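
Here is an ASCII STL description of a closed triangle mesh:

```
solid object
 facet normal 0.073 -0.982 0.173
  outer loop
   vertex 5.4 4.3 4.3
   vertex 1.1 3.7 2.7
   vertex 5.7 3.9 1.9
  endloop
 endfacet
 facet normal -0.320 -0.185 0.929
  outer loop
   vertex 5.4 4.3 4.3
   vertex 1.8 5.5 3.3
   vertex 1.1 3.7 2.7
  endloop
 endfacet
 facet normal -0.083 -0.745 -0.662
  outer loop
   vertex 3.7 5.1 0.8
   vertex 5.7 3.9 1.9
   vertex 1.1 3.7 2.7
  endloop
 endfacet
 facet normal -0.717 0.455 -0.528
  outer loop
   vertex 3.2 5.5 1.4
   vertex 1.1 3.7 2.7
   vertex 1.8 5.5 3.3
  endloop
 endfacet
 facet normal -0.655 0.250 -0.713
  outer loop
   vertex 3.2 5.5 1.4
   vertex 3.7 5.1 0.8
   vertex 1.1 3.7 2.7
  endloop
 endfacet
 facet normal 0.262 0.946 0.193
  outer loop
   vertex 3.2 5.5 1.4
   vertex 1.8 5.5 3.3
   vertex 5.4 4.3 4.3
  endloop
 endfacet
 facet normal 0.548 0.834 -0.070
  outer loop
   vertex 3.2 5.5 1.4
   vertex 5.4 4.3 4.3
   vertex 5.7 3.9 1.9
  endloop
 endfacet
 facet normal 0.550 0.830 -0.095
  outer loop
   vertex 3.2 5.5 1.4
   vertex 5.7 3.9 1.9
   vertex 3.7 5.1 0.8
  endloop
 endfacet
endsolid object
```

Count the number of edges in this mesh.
12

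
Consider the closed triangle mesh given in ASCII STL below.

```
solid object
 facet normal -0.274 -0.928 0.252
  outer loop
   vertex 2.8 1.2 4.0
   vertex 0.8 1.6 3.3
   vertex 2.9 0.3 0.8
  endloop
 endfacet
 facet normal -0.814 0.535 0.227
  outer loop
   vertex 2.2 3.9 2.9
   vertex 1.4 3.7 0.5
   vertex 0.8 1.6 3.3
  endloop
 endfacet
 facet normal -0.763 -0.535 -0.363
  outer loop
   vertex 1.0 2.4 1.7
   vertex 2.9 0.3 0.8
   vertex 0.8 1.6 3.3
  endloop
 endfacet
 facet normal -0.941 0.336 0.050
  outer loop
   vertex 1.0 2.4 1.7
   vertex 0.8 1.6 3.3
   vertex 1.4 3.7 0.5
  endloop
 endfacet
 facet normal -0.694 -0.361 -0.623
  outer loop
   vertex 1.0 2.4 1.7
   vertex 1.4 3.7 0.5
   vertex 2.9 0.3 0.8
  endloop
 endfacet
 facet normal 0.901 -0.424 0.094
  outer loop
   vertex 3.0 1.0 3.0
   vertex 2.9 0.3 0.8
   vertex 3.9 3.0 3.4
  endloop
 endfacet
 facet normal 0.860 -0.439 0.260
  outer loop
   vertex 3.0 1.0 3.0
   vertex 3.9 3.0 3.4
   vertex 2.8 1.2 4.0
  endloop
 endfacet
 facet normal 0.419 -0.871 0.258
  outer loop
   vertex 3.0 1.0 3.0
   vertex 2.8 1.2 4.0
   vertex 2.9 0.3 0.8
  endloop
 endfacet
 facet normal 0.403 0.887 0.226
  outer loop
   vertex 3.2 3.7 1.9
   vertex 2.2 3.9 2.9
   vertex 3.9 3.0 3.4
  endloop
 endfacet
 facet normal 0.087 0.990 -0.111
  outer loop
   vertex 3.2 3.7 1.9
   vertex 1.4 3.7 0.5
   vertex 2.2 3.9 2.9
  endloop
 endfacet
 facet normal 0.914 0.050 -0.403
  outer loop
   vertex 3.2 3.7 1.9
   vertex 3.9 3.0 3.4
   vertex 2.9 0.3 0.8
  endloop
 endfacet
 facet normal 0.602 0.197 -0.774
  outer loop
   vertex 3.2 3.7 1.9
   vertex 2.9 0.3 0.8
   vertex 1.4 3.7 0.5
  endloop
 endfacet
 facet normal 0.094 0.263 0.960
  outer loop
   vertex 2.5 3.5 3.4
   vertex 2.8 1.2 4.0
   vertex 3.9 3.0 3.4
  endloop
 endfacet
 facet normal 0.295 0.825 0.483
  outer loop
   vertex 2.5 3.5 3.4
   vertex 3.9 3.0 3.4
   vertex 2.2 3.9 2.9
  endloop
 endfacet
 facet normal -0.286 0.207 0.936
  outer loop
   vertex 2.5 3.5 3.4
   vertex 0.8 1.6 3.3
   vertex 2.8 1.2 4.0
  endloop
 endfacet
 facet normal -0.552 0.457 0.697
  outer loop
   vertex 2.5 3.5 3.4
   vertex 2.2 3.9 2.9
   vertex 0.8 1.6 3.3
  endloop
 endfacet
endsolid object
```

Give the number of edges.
24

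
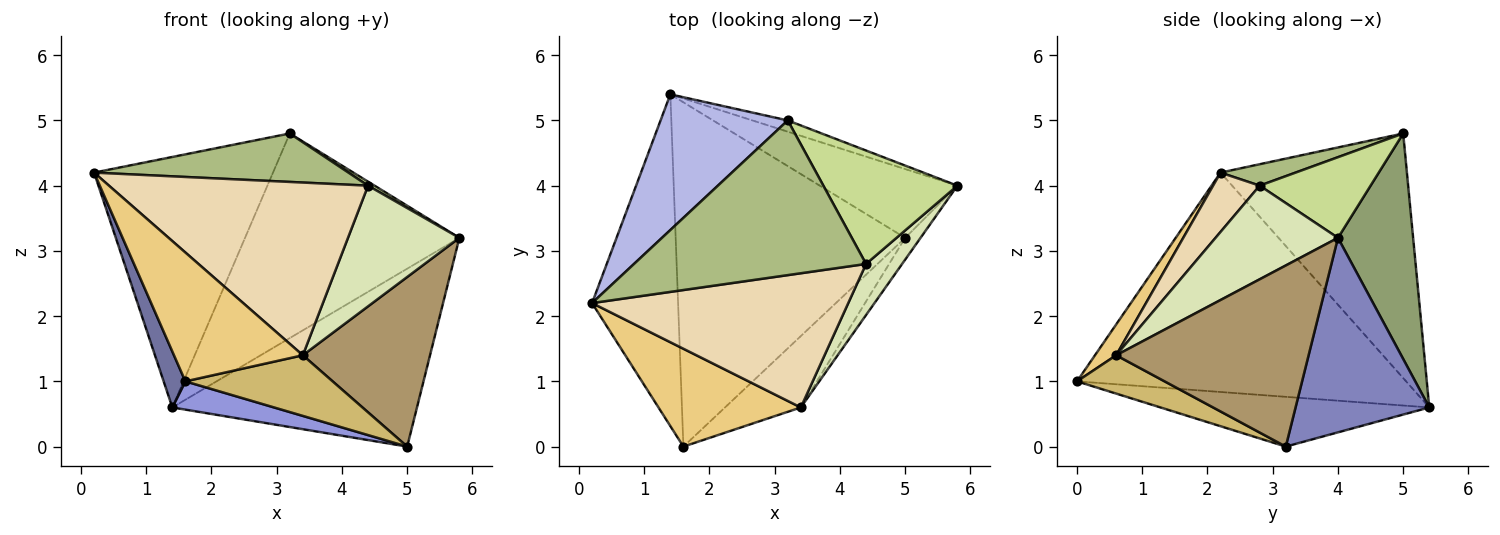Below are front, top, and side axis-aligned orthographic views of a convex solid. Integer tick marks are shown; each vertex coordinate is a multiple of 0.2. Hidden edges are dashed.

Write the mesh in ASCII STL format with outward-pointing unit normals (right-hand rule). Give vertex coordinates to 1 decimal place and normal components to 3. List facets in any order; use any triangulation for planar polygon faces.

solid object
 facet normal -0.929 -0.061 -0.364
  outer loop
   vertex 1.6 0.0 1.0
   vertex 0.2 2.2 4.2
   vertex 1.4 5.4 0.6
  endloop
 endfacet
 facet normal 0.454 0.831 -0.321
  outer loop
   vertex 5.0 3.2 0.0
   vertex 1.4 5.4 0.6
   vertex 5.8 4.0 3.2
  endloop
 endfacet
 facet normal -0.211 -0.080 -0.974
  outer loop
   vertex 5.0 3.2 0.0
   vertex 1.6 0.0 1.0
   vertex 1.4 5.4 0.6
  endloop
 endfacet
 facet normal -0.675 0.648 0.351
  outer loop
   vertex 3.2 5.0 4.8
   vertex 1.4 5.4 0.6
   vertex 0.2 2.2 4.2
  endloop
 endfacet
 facet normal 0.331 0.942 -0.052
  outer loop
   vertex 3.2 5.0 4.8
   vertex 5.8 4.0 3.2
   vertex 1.4 5.4 0.6
  endloop
 endfacet
 facet normal 0.088 -0.298 0.951
  outer loop
   vertex 4.4 2.8 4.0
   vertex 3.2 5.0 4.8
   vertex 0.2 2.2 4.2
  endloop
 endfacet
 facet normal 0.515 -0.030 0.856
  outer loop
   vertex 4.4 2.8 4.0
   vertex 5.8 4.0 3.2
   vertex 3.2 5.0 4.8
  endloop
 endfacet
 facet normal 0.711 -0.647 0.274
  outer loop
   vertex 3.4 0.6 1.4
   vertex 5.8 4.0 3.2
   vertex 4.4 2.8 4.0
  endloop
 endfacet
 facet normal 0.832 -0.550 -0.071
  outer loop
   vertex 3.4 0.6 1.4
   vertex 5.0 3.2 0.0
   vertex 5.8 4.0 3.2
  endloop
 endfacet
 facet normal 0.359 -0.604 -0.711
  outer loop
   vertex 3.4 0.6 1.4
   vertex 1.6 0.0 1.0
   vertex 5.0 3.2 0.0
  endloop
 endfacet
 facet normal 0.130 -0.790 0.600
  outer loop
   vertex 3.4 0.6 1.4
   vertex 0.2 2.2 4.2
   vertex 1.6 0.0 1.0
  endloop
 endfacet
 facet normal 0.141 -0.782 0.607
  outer loop
   vertex 3.4 0.6 1.4
   vertex 4.4 2.8 4.0
   vertex 0.2 2.2 4.2
  endloop
 endfacet
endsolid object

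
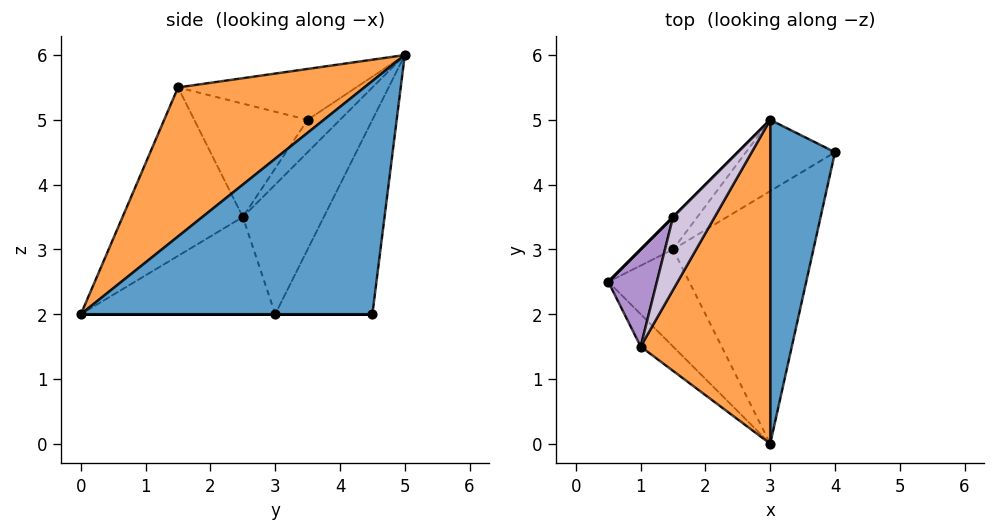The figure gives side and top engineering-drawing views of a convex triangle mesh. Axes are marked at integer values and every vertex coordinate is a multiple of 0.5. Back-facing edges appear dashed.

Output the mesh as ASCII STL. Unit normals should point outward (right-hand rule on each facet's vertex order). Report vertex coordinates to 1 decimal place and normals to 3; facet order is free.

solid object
 facet normal 0.942 -0.209 0.262
  outer loop
   vertex 3.0 5.0 6.0
   vertex 3.0 0.0 2.0
   vertex 4.0 4.5 2.0
  endloop
 endfacet
 facet normal -0.741 -0.656 -0.143
  outer loop
   vertex 1.0 1.5 5.5
   vertex 0.5 2.5 3.5
   vertex 3.0 0.0 2.0
  endloop
 endfacet
 facet normal 0.668 -0.465 0.581
  outer loop
   vertex 1.0 1.5 5.5
   vertex 3.0 0.0 2.0
   vertex 3.0 5.0 6.0
  endloop
 endfacet
 facet normal -0.717 -0.359 -0.598
  outer loop
   vertex 1.5 3.0 2.0
   vertex 3.0 0.0 2.0
   vertex 0.5 2.5 3.5
  endloop
 endfacet
 facet normal 0.000 0.000 -1.000
  outer loop
   vertex 1.5 3.0 2.0
   vertex 4.0 4.5 2.0
   vertex 3.0 0.0 2.0
  endloop
 endfacet
 facet normal -0.617 0.772 -0.154
  outer loop
   vertex 1.5 3.0 2.0
   vertex 0.5 2.5 3.5
   vertex 3.0 5.0 6.0
  endloop
 endfacet
 facet normal -0.501 0.835 -0.230
  outer loop
   vertex 1.5 3.0 2.0
   vertex 3.0 5.0 6.0
   vertex 4.0 4.5 2.0
  endloop
 endfacet
 facet normal -0.707 0.707 0.000
  outer loop
   vertex 1.5 3.5 5.0
   vertex 3.0 5.0 6.0
   vertex 0.5 2.5 3.5
  endloop
 endfacet
 facet normal -0.873 0.312 0.374
  outer loop
   vertex 1.5 3.5 5.0
   vertex 0.5 2.5 3.5
   vertex 1.0 1.5 5.5
  endloop
 endfacet
 facet normal -0.730 0.332 0.597
  outer loop
   vertex 1.5 3.5 5.0
   vertex 1.0 1.5 5.5
   vertex 3.0 5.0 6.0
  endloop
 endfacet
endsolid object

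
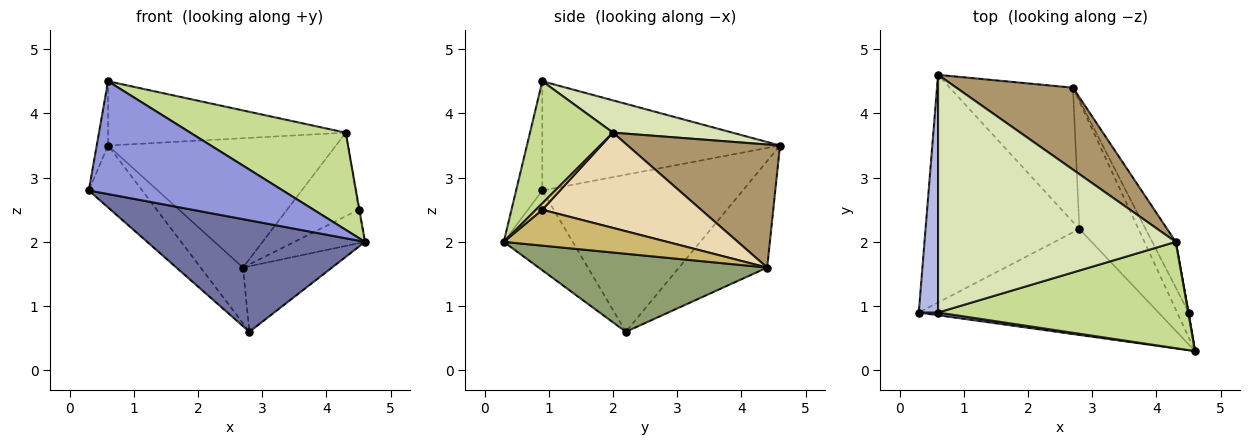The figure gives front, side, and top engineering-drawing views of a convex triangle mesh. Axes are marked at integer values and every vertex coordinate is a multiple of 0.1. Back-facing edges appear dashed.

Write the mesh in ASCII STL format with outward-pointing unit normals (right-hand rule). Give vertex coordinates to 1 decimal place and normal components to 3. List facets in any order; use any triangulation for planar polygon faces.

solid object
 facet normal -0.224 -0.707 -0.671
  outer loop
   vertex 2.8 2.2 0.6
   vertex 4.6 0.3 2.0
   vertex 0.3 0.9 2.8
  endloop
 endfacet
 facet normal -0.702 0.187 -0.687
  outer loop
   vertex 2.8 2.2 0.6
   vertex 0.3 0.9 2.8
   vertex 0.6 4.6 3.5
  endloop
 endfacet
 facet normal -0.134 -0.991 0.024
  outer loop
   vertex 0.6 0.9 4.5
   vertex 0.3 0.9 2.8
   vertex 4.6 0.3 2.0
  endloop
 endfacet
 facet normal -0.984 0.047 0.174
  outer loop
   vertex 0.6 0.9 4.5
   vertex 0.6 4.6 3.5
   vertex 0.3 0.9 2.8
  endloop
 endfacet
 facet normal 0.761 0.297 -0.576
  outer loop
   vertex 2.7 4.4 1.6
   vertex 4.6 0.3 2.0
   vertex 2.8 2.2 0.6
  endloop
 endfacet
 facet normal -0.624 0.300 -0.721
  outer loop
   vertex 2.7 4.4 1.6
   vertex 2.8 2.2 0.6
   vertex 0.6 4.6 3.5
  endloop
 endfacet
 facet normal 0.339 -0.635 0.694
  outer loop
   vertex 4.3 2.0 3.7
   vertex 0.6 0.9 4.5
   vertex 4.6 0.3 2.0
  endloop
 endfacet
 facet normal 0.130 0.259 0.957
  outer loop
   vertex 4.3 2.0 3.7
   vertex 0.6 4.6 3.5
   vertex 0.6 0.9 4.5
  endloop
 endfacet
 facet normal 0.492 0.736 0.466
  outer loop
   vertex 4.3 2.0 3.7
   vertex 2.7 4.4 1.6
   vertex 0.6 4.6 3.5
  endloop
 endfacet
 facet normal 0.881 0.381 -0.281
  outer loop
   vertex 4.5 0.9 2.5
   vertex 4.6 0.3 2.0
   vertex 2.7 4.4 1.6
  endloop
 endfacet
 facet normal 0.991 0.117 0.058
  outer loop
   vertex 4.5 0.9 2.5
   vertex 4.3 2.0 3.7
   vertex 4.6 0.3 2.0
  endloop
 endfacet
 facet normal 0.889 0.401 -0.219
  outer loop
   vertex 4.5 0.9 2.5
   vertex 2.7 4.4 1.6
   vertex 4.3 2.0 3.7
  endloop
 endfacet
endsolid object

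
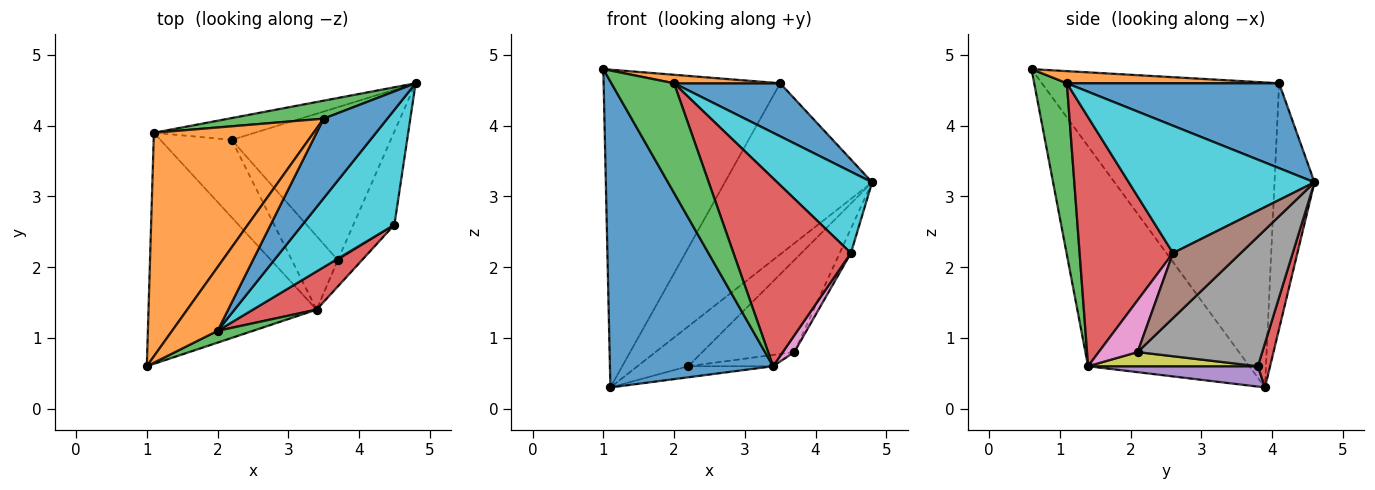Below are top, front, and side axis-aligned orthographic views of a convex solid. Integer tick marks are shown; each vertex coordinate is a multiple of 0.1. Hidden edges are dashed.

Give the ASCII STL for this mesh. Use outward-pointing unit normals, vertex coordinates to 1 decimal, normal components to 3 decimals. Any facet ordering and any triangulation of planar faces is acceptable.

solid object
 facet normal -0.619 -0.627 -0.473
  outer loop
   vertex 3.4 1.4 0.6
   vertex 1.0 0.6 4.8
   vertex 1.1 3.9 0.3
  endloop
 endfacet
 facet normal -0.740 0.550 0.387
  outer loop
   vertex 3.5 4.1 4.6
   vertex 1.1 3.9 0.3
   vertex 1.0 0.6 4.8
  endloop
 endfacet
 facet normal -0.261 0.960 0.101
  outer loop
   vertex 3.5 4.1 4.6
   vertex 4.8 4.6 3.2
   vertex 1.1 3.9 0.3
  endloop
 endfacet
 facet normal 0.206 0.858 -0.470
  outer loop
   vertex 2.2 3.8 0.6
   vertex 1.1 3.9 0.3
   vertex 4.8 4.6 3.2
  endloop
 endfacet
 facet normal 0.272 0.136 -0.953
  outer loop
   vertex 2.2 3.8 0.6
   vertex 3.4 1.4 0.6
   vertex 1.1 3.9 0.3
  endloop
 endfacet
 facet normal 0.838 0.138 -0.528
  outer loop
   vertex 3.7 2.1 0.8
   vertex 4.8 4.6 3.2
   vertex 4.5 2.6 2.2
  endloop
 endfacet
 facet normal 0.876 -0.259 -0.408
  outer loop
   vertex 3.7 2.1 0.8
   vertex 4.5 2.6 2.2
   vertex 3.4 1.4 0.6
  endloop
 endfacet
 facet normal 0.573 0.423 -0.703
  outer loop
   vertex 3.7 2.1 0.8
   vertex 2.2 3.8 0.6
   vertex 4.8 4.6 3.2
  endloop
 endfacet
 facet normal 0.291 0.145 -0.946
  outer loop
   vertex 3.7 2.1 0.8
   vertex 3.4 1.4 0.6
   vertex 2.2 3.8 0.6
  endloop
 endfacet
 facet normal 0.749 -0.383 0.541
  outer loop
   vertex 2.0 1.1 4.6
   vertex 4.5 2.6 2.2
   vertex 4.8 4.6 3.2
  endloop
 endfacet
 facet normal 0.743 -0.371 0.557
  outer loop
   vertex 2.0 1.1 4.6
   vertex 4.8 4.6 3.2
   vertex 3.5 4.1 4.6
  endloop
 endfacet
 facet normal 0.256 -0.128 0.958
  outer loop
   vertex 2.0 1.1 4.6
   vertex 3.5 4.1 4.6
   vertex 1.0 0.6 4.8
  endloop
 endfacet
 facet normal 0.460 -0.883 0.095
  outer loop
   vertex 2.0 1.1 4.6
   vertex 1.0 0.6 4.8
   vertex 3.4 1.4 0.6
  endloop
 endfacet
 facet normal 0.615 -0.773 0.157
  outer loop
   vertex 2.0 1.1 4.6
   vertex 3.4 1.4 0.6
   vertex 4.5 2.6 2.2
  endloop
 endfacet
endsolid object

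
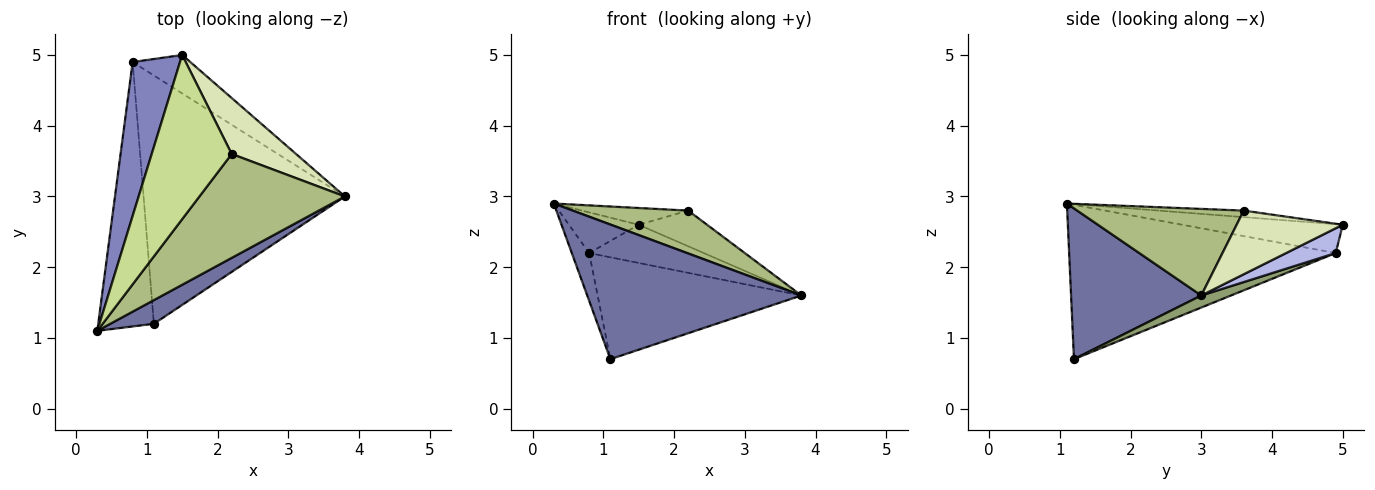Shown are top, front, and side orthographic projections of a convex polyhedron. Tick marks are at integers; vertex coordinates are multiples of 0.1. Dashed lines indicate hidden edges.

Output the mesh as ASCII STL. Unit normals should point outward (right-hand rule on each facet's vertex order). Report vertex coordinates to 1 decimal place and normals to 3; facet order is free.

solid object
 facet normal 0.514 -0.845 0.148
  outer loop
   vertex 1.1 1.2 0.7
   vertex 3.8 3.0 1.6
   vertex 0.3 1.1 2.9
  endloop
 endfacet
 facet normal -0.507 0.220 0.833
  outer loop
   vertex 0.8 4.9 2.2
   vertex 0.3 1.1 2.9
   vertex 1.5 5.0 2.6
  endloop
 endfacet
 facet normal -0.939 0.061 -0.339
  outer loop
   vertex 0.8 4.9 2.2
   vertex 1.1 1.2 0.7
   vertex 0.3 1.1 2.9
  endloop
 endfacet
 facet normal 0.291 0.674 -0.679
  outer loop
   vertex 0.8 4.9 2.2
   vertex 1.5 5.0 2.6
   vertex 3.8 3.0 1.6
  endloop
 endfacet
 facet normal 0.055 0.379 -0.924
  outer loop
   vertex 0.8 4.9 2.2
   vertex 3.8 3.0 1.6
   vertex 1.1 1.2 0.7
  endloop
 endfacet
 facet normal 0.482 -0.334 0.810
  outer loop
   vertex 2.2 3.6 2.8
   vertex 0.3 1.1 2.9
   vertex 3.8 3.0 1.6
  endloop
 endfacet
 facet normal -0.081 0.101 0.992
  outer loop
   vertex 2.2 3.6 2.8
   vertex 1.5 5.0 2.6
   vertex 0.3 1.1 2.9
  endloop
 endfacet
 facet normal 0.640 0.413 0.648
  outer loop
   vertex 2.2 3.6 2.8
   vertex 3.8 3.0 1.6
   vertex 1.5 5.0 2.6
  endloop
 endfacet
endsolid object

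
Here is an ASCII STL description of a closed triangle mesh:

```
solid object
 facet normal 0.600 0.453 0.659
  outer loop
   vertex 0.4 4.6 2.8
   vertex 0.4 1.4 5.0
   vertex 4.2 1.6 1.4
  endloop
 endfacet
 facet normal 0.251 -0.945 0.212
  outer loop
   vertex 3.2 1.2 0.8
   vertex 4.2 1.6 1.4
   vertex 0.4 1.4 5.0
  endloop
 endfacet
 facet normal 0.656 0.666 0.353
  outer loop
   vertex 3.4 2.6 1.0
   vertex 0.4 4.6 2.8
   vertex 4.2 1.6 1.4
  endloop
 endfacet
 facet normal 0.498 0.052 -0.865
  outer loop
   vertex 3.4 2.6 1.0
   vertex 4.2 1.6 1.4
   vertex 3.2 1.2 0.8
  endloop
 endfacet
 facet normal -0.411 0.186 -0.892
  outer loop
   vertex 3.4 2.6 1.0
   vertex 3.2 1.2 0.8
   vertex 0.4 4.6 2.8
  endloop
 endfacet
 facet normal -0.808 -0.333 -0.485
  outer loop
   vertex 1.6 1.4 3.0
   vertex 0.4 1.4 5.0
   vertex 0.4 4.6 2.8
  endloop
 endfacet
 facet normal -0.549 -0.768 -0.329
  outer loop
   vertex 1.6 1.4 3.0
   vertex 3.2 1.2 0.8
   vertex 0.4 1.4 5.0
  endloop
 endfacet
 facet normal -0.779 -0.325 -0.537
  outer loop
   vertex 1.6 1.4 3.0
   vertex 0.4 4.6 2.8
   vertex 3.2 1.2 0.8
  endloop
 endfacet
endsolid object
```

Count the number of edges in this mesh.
12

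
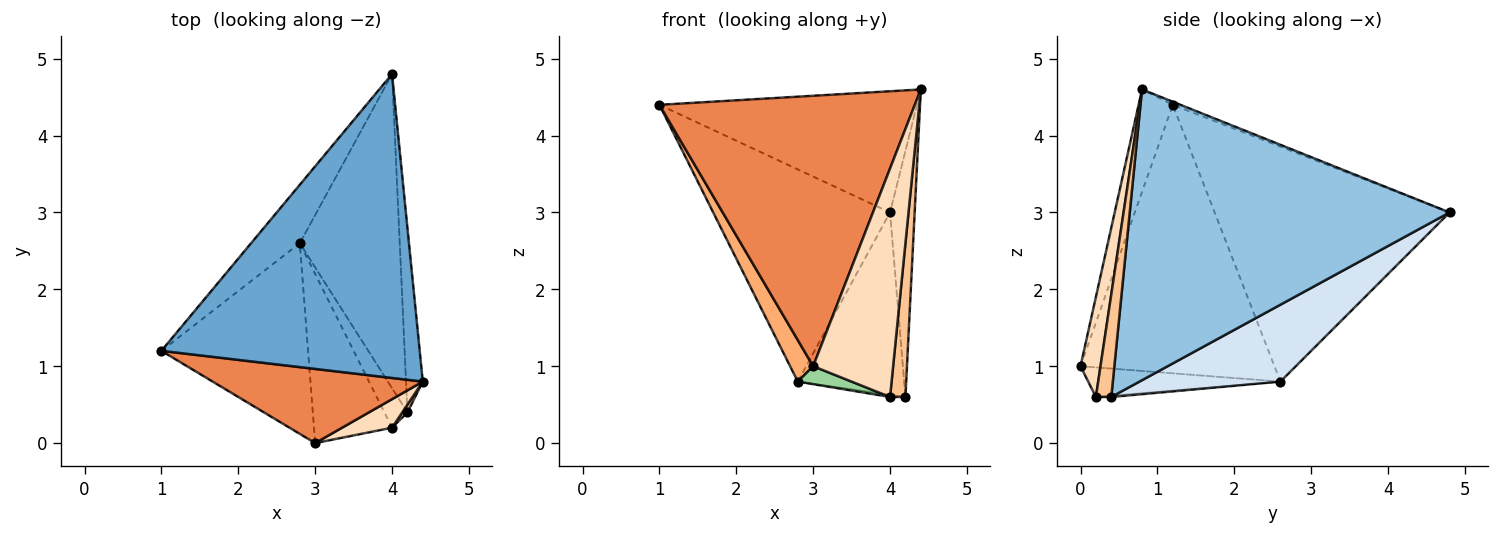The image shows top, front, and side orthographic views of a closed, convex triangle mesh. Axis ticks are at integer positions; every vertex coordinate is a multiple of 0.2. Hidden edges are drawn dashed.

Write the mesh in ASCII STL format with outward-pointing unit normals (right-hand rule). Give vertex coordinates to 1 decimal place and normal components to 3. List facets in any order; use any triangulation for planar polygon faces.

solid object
 facet normal -0.011 0.370 0.929
  outer loop
   vertex 4.0 4.8 3.0
   vertex 1.0 1.2 4.4
   vertex 4.4 0.8 4.6
  endloop
 endfacet
 facet normal 0.995 0.077 -0.057
  outer loop
   vertex 4.2 0.4 0.6
   vertex 4.0 4.8 3.0
   vertex 4.4 0.8 4.6
  endloop
 endfacet
 facet normal -0.788 0.593 -0.163
  outer loop
   vertex 2.8 2.6 0.8
   vertex 1.0 1.2 4.4
   vertex 4.0 4.8 3.0
  endloop
 endfacet
 facet normal 0.554 0.418 -0.720
  outer loop
   vertex 2.8 2.6 0.8
   vertex 4.0 4.8 3.0
   vertex 4.2 0.4 0.6
  endloop
 endfacet
 facet normal -0.128 -0.956 0.262
  outer loop
   vertex 3.0 0.0 1.0
   vertex 4.4 0.8 4.6
   vertex 1.0 1.2 4.4
  endloop
 endfacet
 facet normal -0.873 -0.104 -0.477
  outer loop
   vertex 3.0 0.0 1.0
   vertex 1.0 1.2 4.4
   vertex 2.8 2.6 0.8
  endloop
 endfacet
 facet normal 0.707 -0.707 0.035
  outer loop
   vertex 4.0 0.2 0.6
   vertex 4.2 0.4 0.6
   vertex 4.4 0.8 4.6
  endloop
 endfacet
 facet normal 0.241 -0.963 0.120
  outer loop
   vertex 4.0 0.2 0.6
   vertex 4.4 0.8 4.6
   vertex 3.0 0.0 1.0
  endloop
 endfacet
 facet normal -0.055 0.055 -0.997
  outer loop
   vertex 4.0 0.2 0.6
   vertex 2.8 2.6 0.8
   vertex 4.2 0.4 0.6
  endloop
 endfacet
 facet normal -0.352 -0.099 -0.931
  outer loop
   vertex 4.0 0.2 0.6
   vertex 3.0 0.0 1.0
   vertex 2.8 2.6 0.8
  endloop
 endfacet
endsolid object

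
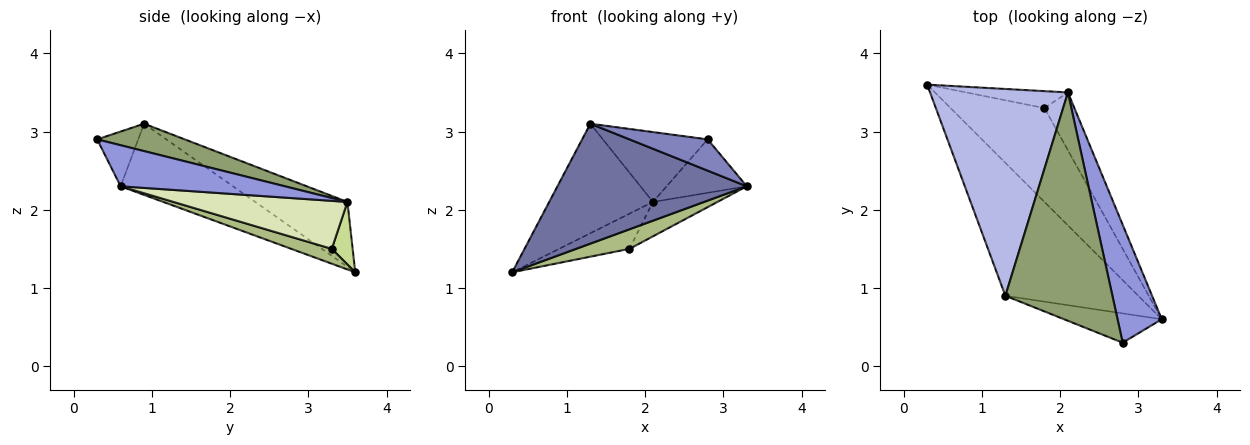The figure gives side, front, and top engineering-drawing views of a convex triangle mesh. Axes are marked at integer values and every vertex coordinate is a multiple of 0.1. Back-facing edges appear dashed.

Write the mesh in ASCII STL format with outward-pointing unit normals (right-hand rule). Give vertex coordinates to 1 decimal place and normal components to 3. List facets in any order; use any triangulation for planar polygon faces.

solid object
 facet normal -0.369 -0.622 -0.690
  outer loop
   vertex 1.3 0.9 3.1
   vertex 0.3 3.6 1.2
   vertex 3.3 0.6 2.3
  endloop
 endfacet
 facet normal -0.358 -0.681 -0.639
  outer loop
   vertex 2.8 0.3 2.9
   vertex 1.3 0.9 3.1
   vertex 3.3 0.6 2.3
  endloop
 endfacet
 facet normal 0.646 0.315 0.696
  outer loop
   vertex 2.1 3.5 2.1
   vertex 2.8 0.3 2.9
   vertex 3.3 0.6 2.3
  endloop
 endfacet
 facet normal -0.384 0.432 0.816
  outer loop
   vertex 2.1 3.5 2.1
   vertex 0.3 3.6 1.2
   vertex 1.3 0.9 3.1
  endloop
 endfacet
 facet normal 0.238 0.284 0.929
  outer loop
   vertex 2.1 3.5 2.1
   vertex 1.3 0.9 3.1
   vertex 2.8 0.3 2.9
  endloop
 endfacet
 facet normal 0.153 -0.202 -0.967
  outer loop
   vertex 1.8 3.3 1.5
   vertex 3.3 0.6 2.3
   vertex 0.3 3.6 1.2
  endloop
 endfacet
 facet normal 0.258 0.871 -0.419
  outer loop
   vertex 1.8 3.3 1.5
   vertex 0.3 3.6 1.2
   vertex 2.1 3.5 2.1
  endloop
 endfacet
 facet normal 0.809 0.300 -0.505
  outer loop
   vertex 1.8 3.3 1.5
   vertex 2.1 3.5 2.1
   vertex 3.3 0.6 2.3
  endloop
 endfacet
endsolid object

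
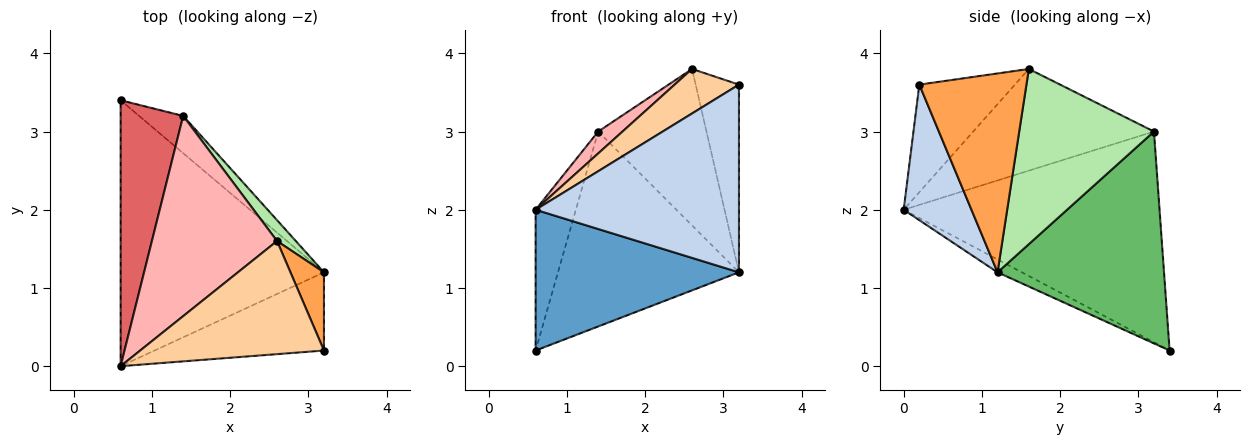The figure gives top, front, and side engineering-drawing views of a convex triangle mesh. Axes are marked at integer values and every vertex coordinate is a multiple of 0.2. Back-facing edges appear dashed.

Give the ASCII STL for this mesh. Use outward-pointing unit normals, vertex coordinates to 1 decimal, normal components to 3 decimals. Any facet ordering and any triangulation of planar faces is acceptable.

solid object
 facet normal -0.056 -0.467 -0.882
  outer loop
   vertex 0.6 0.0 2.0
   vertex 0.6 3.4 0.2
   vertex 3.2 1.2 1.2
  endloop
 endfacet
 facet normal 0.294 -0.882 -0.368
  outer loop
   vertex 3.2 0.2 3.6
   vertex 0.6 0.0 2.0
   vertex 3.2 1.2 1.2
  endloop
 endfacet
 facet normal 0.916 0.370 0.154
  outer loop
   vertex 3.2 0.2 3.6
   vertex 3.2 1.2 1.2
   vertex 2.6 1.6 3.8
  endloop
 endfacet
 facet normal -0.478 -0.322 0.817
  outer loop
   vertex 3.2 0.2 3.6
   vertex 2.6 1.6 3.8
   vertex 0.6 0.0 2.0
  endloop
 endfacet
 facet normal 0.670 0.729 -0.139
  outer loop
   vertex 1.4 3.2 3.0
   vertex 3.2 1.2 1.2
   vertex 0.6 3.4 0.2
  endloop
 endfacet
 facet normal 0.777 0.624 0.083
  outer loop
   vertex 1.4 3.2 3.0
   vertex 2.6 1.6 3.8
   vertex 3.2 1.2 1.2
  endloop
 endfacet
 facet normal -0.948 0.149 0.281
  outer loop
   vertex 1.4 3.2 3.0
   vertex 0.6 3.4 0.2
   vertex 0.6 0.0 2.0
  endloop
 endfacet
 facet normal -0.628 -0.085 0.773
  outer loop
   vertex 1.4 3.2 3.0
   vertex 0.6 0.0 2.0
   vertex 2.6 1.6 3.8
  endloop
 endfacet
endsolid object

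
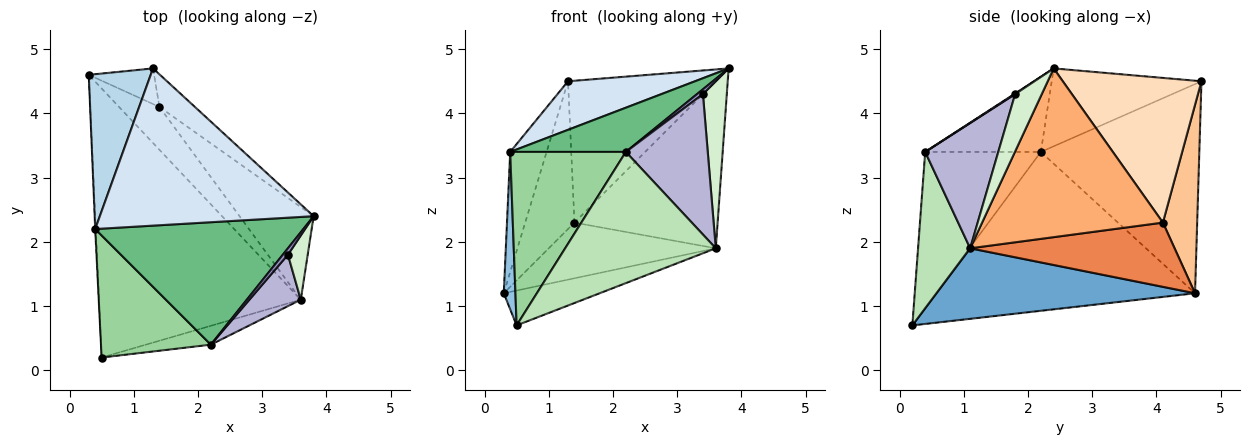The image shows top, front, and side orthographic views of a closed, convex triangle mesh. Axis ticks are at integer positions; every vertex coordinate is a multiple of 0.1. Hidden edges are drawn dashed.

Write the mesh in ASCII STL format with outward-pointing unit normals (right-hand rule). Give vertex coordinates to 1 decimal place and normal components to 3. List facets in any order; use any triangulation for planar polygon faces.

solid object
 facet normal 0.327 0.121 -0.937
  outer loop
   vertex 3.6 1.1 1.9
   vertex 0.5 0.2 0.7
   vertex 0.3 4.6 1.2
  endloop
 endfacet
 facet normal -0.999 -0.045 -0.004
  outer loop
   vertex 0.4 2.2 3.4
   vertex 0.3 4.6 1.2
   vertex 0.5 0.2 0.7
  endloop
 endfacet
 facet normal -0.936 0.215 0.277
  outer loop
   vertex 0.4 2.2 3.4
   vertex 1.3 4.7 4.5
   vertex 0.3 4.6 1.2
  endloop
 endfacet
 facet normal -0.329 -0.279 0.902
  outer loop
   vertex 0.4 2.2 3.4
   vertex 3.8 2.4 4.7
   vertex 1.3 4.7 4.5
  endloop
 endfacet
 facet normal 0.696 0.569 -0.438
  outer loop
   vertex 1.4 4.1 2.3
   vertex 3.6 1.1 1.9
   vertex 0.3 4.6 1.2
  endloop
 endfacet
 facet normal 0.741 0.587 -0.325
  outer loop
   vertex 1.4 4.1 2.3
   vertex 3.8 2.4 4.7
   vertex 3.6 1.1 1.9
  endloop
 endfacet
 facet normal 0.560 0.805 -0.194
  outer loop
   vertex 1.4 4.1 2.3
   vertex 0.3 4.6 1.2
   vertex 1.3 4.7 4.5
  endloop
 endfacet
 facet normal 0.675 0.719 -0.165
  outer loop
   vertex 1.4 4.1 2.3
   vertex 1.3 4.7 4.5
   vertex 3.8 2.4 4.7
  endloop
 endfacet
 facet normal -0.322 -0.322 0.891
  outer loop
   vertex 2.2 0.4 3.4
   vertex 3.8 2.4 4.7
   vertex 0.4 2.2 3.4
  endloop
 endfacet
 facet normal -0.633 -0.633 0.445
  outer loop
   vertex 2.2 0.4 3.4
   vertex 0.4 2.2 3.4
   vertex 0.5 0.2 0.7
  endloop
 endfacet
 facet normal 0.324 -0.936 -0.135
  outer loop
   vertex 2.2 0.4 3.4
   vertex 0.5 0.2 0.7
   vertex 3.6 1.1 1.9
  endloop
 endfacet
 facet normal 0.721 -0.647 0.249
  outer loop
   vertex 3.4 1.8 4.3
   vertex 3.6 1.1 1.9
   vertex 3.8 2.4 4.7
  endloop
 endfacet
 facet normal 0.100 -0.597 0.796
  outer loop
   vertex 3.4 1.8 4.3
   vertex 3.8 2.4 4.7
   vertex 2.2 0.4 3.4
  endloop
 endfacet
 facet normal 0.642 -0.720 0.263
  outer loop
   vertex 3.4 1.8 4.3
   vertex 2.2 0.4 3.4
   vertex 3.6 1.1 1.9
  endloop
 endfacet
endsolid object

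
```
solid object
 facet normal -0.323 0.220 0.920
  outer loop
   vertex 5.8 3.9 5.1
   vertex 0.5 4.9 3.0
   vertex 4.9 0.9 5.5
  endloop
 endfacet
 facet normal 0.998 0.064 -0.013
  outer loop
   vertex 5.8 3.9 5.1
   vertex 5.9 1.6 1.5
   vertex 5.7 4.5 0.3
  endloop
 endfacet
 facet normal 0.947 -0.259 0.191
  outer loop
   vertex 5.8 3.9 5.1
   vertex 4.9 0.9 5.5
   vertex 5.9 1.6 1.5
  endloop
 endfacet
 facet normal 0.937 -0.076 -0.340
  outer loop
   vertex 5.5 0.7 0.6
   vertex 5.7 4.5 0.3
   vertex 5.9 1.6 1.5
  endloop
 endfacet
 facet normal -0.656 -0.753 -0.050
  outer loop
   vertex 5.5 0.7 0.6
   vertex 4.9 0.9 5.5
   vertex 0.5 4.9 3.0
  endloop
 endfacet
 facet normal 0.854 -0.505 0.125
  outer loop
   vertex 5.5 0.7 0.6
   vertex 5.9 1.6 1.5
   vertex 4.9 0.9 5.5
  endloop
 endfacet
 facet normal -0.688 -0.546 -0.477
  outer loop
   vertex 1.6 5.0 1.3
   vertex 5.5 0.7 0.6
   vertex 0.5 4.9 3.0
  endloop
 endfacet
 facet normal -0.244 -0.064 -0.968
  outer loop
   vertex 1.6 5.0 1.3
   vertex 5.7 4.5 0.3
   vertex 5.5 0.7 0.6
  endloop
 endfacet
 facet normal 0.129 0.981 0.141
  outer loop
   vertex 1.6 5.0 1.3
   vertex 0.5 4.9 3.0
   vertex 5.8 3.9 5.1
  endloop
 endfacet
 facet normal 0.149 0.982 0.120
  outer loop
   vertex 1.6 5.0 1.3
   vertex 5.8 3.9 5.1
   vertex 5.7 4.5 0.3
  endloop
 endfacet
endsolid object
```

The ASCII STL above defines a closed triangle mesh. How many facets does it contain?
10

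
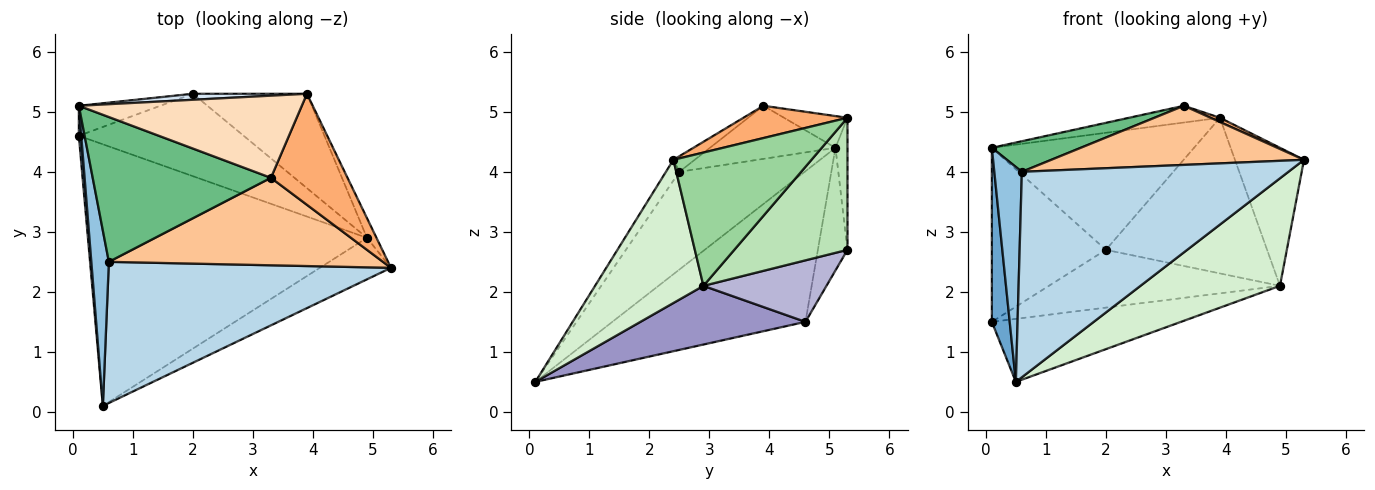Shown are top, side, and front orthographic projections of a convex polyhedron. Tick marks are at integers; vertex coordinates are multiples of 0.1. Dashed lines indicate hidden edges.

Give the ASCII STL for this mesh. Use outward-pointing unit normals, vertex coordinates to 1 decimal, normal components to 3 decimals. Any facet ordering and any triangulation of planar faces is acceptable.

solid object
 facet normal -0.996 -0.092 0.016
  outer loop
   vertex 0.1 4.6 1.5
   vertex 0.5 0.1 0.5
   vertex 0.1 5.1 4.4
  endloop
 endfacet
 facet normal -0.962 -0.212 0.173
  outer loop
   vertex 0.6 2.5 4.0
   vertex 0.1 5.1 4.4
   vertex 0.5 0.1 0.5
  endloop
 endfacet
 facet normal -0.042 -0.823 0.566
  outer loop
   vertex 0.6 2.5 4.0
   vertex 0.5 0.1 0.5
   vertex 5.3 2.4 4.2
  endloop
 endfacet
 facet normal -0.059 0.997 0.051
  outer loop
   vertex 2.0 5.3 2.7
   vertex 0.1 5.1 4.4
   vertex 3.9 5.3 4.9
  endloop
 endfacet
 facet normal -0.248 0.955 -0.165
  outer loop
   vertex 2.0 5.3 2.7
   vertex 0.1 4.6 1.5
   vertex 0.1 5.1 4.4
  endloop
 endfacet
 facet normal 0.388 -0.035 0.921
  outer loop
   vertex 3.3 3.9 5.1
   vertex 5.3 2.4 4.2
   vertex 3.9 5.3 4.9
  endloop
 endfacet
 facet normal -0.047 -0.559 0.828
  outer loop
   vertex 3.3 3.9 5.1
   vertex 0.6 2.5 4.0
   vertex 5.3 2.4 4.2
  endloop
 endfacet
 facet normal -0.138 0.198 0.970
  outer loop
   vertex 3.3 3.9 5.1
   vertex 3.9 5.3 4.9
   vertex 0.1 5.1 4.4
  endloop
 endfacet
 facet normal -0.280 -0.198 0.939
  outer loop
   vertex 3.3 3.9 5.1
   vertex 0.1 5.1 4.4
   vertex 0.6 2.5 4.0
  endloop
 endfacet
 facet normal 0.893 0.446 -0.064
  outer loop
   vertex 4.9 2.9 2.1
   vertex 3.9 5.3 4.9
   vertex 5.3 2.4 4.2
  endloop
 endfacet
 facet normal 0.515 0.733 -0.445
  outer loop
   vertex 4.9 2.9 2.1
   vertex 2.0 5.3 2.7
   vertex 3.9 5.3 4.9
  endloop
 endfacet
 facet normal 0.587 -0.755 -0.292
  outer loop
   vertex 4.9 2.9 2.1
   vertex 5.3 2.4 4.2
   vertex 0.5 0.1 0.5
  endloop
 endfacet
 facet normal 0.200 0.229 -0.952
  outer loop
   vertex 4.9 2.9 2.1
   vertex 0.5 0.1 0.5
   vertex 0.1 4.6 1.5
  endloop
 endfacet
 facet normal 0.292 0.549 -0.783
  outer loop
   vertex 4.9 2.9 2.1
   vertex 0.1 4.6 1.5
   vertex 2.0 5.3 2.7
  endloop
 endfacet
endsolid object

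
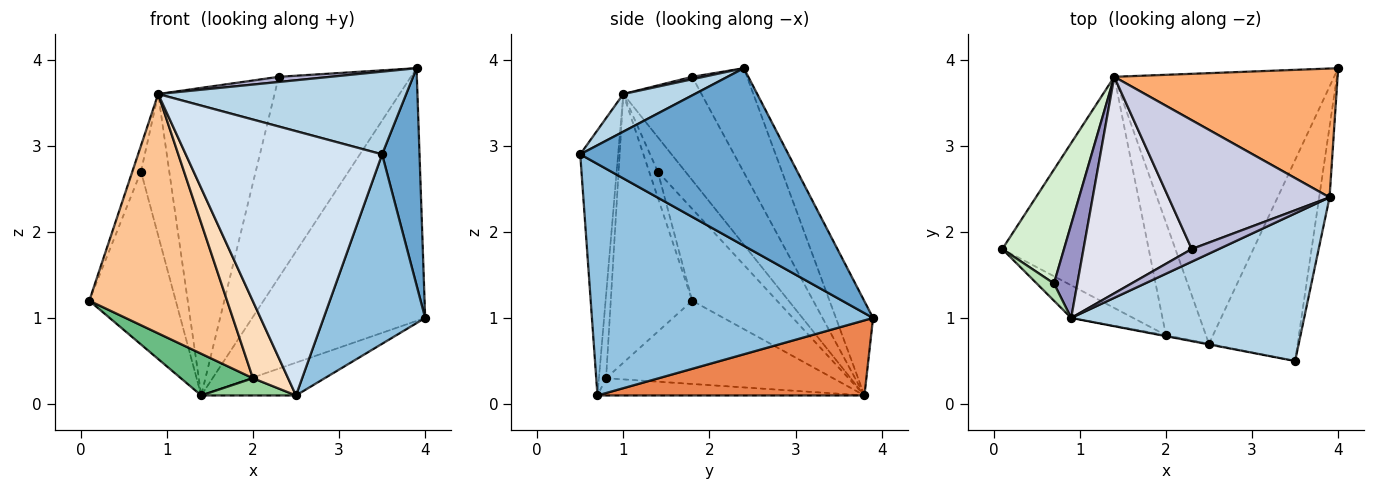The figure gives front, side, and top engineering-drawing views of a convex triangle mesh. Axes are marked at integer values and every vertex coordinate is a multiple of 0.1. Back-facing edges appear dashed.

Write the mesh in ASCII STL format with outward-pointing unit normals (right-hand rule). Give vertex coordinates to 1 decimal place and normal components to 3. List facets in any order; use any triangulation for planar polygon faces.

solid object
 facet normal 0.983 -0.177 -0.057
  outer loop
   vertex 3.9 2.4 3.9
   vertex 3.5 0.5 2.9
   vertex 4.0 3.9 1.0
  endloop
 endfacet
 facet normal 0.885 -0.320 -0.339
  outer loop
   vertex 2.5 0.7 0.1
   vertex 4.0 3.9 1.0
   vertex 3.5 0.5 2.9
  endloop
 endfacet
 facet normal 0.139 -0.484 0.864
  outer loop
   vertex 0.9 1.0 3.6
   vertex 3.5 0.5 2.9
   vertex 3.9 2.4 3.9
  endloop
 endfacet
 facet normal -0.189 -0.982 -0.002
  outer loop
   vertex 0.9 1.0 3.6
   vertex 2.5 0.7 0.1
   vertex 3.5 0.5 2.9
  endloop
 endfacet
 facet normal 0.321 0.114 -0.940
  outer loop
   vertex 1.4 3.8 0.1
   vertex 4.0 3.9 1.0
   vertex 2.5 0.7 0.1
  endloop
 endfacet
 facet normal -0.188 0.875 0.446
  outer loop
   vertex 1.4 3.8 0.1
   vertex 3.9 2.4 3.9
   vertex 4.0 3.9 1.0
  endloop
 endfacet
 facet normal -0.505 -0.855 -0.117
  outer loop
   vertex 2.0 0.8 0.3
   vertex 0.9 1.0 3.6
   vertex 0.1 1.8 1.2
  endloop
 endfacet
 facet normal -0.199 -0.980 -0.007
  outer loop
   vertex 2.0 0.8 0.3
   vertex 2.5 0.7 0.1
   vertex 0.9 1.0 3.6
  endloop
 endfacet
 facet normal -0.488 -0.155 -0.859
  outer loop
   vertex 2.0 0.8 0.3
   vertex 0.1 1.8 1.2
   vertex 1.4 3.8 0.1
  endloop
 endfacet
 facet normal -0.392 -0.139 -0.910
  outer loop
   vertex 2.0 0.8 0.3
   vertex 1.4 3.8 0.1
   vertex 2.5 0.7 0.1
  endloop
 endfacet
 facet normal -0.640 0.640 0.426
  outer loop
   vertex 0.7 1.4 2.7
   vertex 0.1 1.8 1.2
   vertex 0.9 1.0 3.6
  endloop
 endfacet
 facet normal -0.634 0.646 0.426
  outer loop
   vertex 0.7 1.4 2.7
   vertex 1.4 3.8 0.1
   vertex 0.1 1.8 1.2
  endloop
 endfacet
 facet normal -0.631 0.647 0.428
  outer loop
   vertex 0.7 1.4 2.7
   vertex 0.9 1.0 3.6
   vertex 1.4 3.8 0.1
  endloop
 endfacet
 facet normal 0.084 -0.377 0.922
  outer loop
   vertex 2.3 1.8 3.8
   vertex 0.9 1.0 3.6
   vertex 3.9 2.4 3.9
  endloop
 endfacet
 facet normal -0.330 0.795 0.510
  outer loop
   vertex 2.3 1.8 3.8
   vertex 3.9 2.4 3.9
   vertex 1.4 3.8 0.1
  endloop
 endfacet
 facet normal -0.482 0.717 0.505
  outer loop
   vertex 2.3 1.8 3.8
   vertex 1.4 3.8 0.1
   vertex 0.9 1.0 3.6
  endloop
 endfacet
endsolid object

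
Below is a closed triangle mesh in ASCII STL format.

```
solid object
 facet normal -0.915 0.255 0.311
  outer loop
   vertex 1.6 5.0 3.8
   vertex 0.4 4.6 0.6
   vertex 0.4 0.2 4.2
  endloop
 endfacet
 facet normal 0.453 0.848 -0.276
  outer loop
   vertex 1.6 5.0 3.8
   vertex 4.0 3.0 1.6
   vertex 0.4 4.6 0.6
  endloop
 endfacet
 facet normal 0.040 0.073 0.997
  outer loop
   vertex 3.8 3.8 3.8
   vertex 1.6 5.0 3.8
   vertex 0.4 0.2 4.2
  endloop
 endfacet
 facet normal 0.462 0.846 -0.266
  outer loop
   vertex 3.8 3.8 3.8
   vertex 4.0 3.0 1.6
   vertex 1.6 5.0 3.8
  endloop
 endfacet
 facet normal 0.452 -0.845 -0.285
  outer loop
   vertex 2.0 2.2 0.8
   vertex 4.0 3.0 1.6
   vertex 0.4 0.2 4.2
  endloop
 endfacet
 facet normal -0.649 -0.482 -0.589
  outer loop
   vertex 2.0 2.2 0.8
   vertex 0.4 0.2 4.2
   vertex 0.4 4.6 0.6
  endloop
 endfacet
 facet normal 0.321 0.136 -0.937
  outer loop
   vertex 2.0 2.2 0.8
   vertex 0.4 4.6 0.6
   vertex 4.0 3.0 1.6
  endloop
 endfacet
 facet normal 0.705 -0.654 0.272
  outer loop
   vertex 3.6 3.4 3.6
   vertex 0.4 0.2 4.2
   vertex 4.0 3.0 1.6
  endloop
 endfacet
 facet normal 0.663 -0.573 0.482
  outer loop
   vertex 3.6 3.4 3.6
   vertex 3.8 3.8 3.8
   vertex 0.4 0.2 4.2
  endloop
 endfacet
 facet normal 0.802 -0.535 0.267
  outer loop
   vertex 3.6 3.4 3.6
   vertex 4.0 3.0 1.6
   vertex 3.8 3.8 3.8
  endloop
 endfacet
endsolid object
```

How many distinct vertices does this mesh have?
7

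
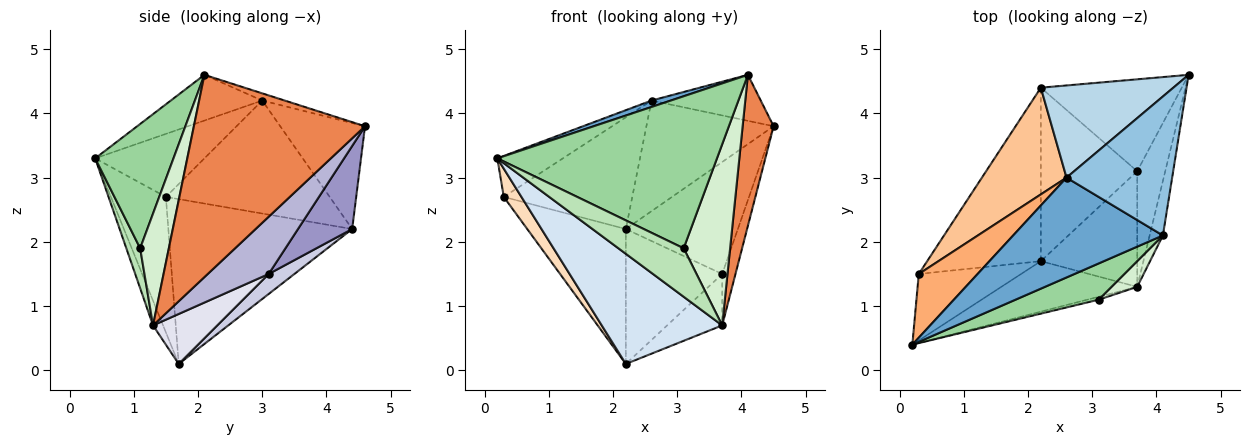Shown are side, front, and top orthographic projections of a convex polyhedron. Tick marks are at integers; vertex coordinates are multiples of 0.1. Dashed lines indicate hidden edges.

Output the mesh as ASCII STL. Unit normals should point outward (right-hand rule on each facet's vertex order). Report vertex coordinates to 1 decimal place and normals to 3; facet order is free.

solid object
 facet normal -0.291 -0.061 0.955
  outer loop
   vertex 2.6 3.0 4.2
   vertex 0.2 0.4 3.3
   vertex 4.1 2.1 4.6
  endloop
 endfacet
 facet normal -0.065 0.313 0.947
  outer loop
   vertex 2.6 3.0 4.2
   vertex 4.1 2.1 4.6
   vertex 4.5 4.6 3.8
  endloop
 endfacet
 facet normal -0.456 0.684 0.570
  outer loop
   vertex 2.6 3.0 4.2
   vertex 4.5 4.6 3.8
   vertex 2.2 4.4 2.2
  endloop
 endfacet
 facet normal -0.076 -0.906 -0.415
  outer loop
   vertex 3.7 1.3 0.7
   vertex 0.2 0.4 3.3
   vertex 2.2 1.7 0.1
  endloop
 endfacet
 facet normal 0.982 -0.178 -0.064
  outer loop
   vertex 3.7 1.3 0.7
   vertex 4.5 4.6 3.8
   vertex 4.1 2.1 4.6
  endloop
 endfacet
 facet normal -0.669 0.402 0.625
  outer loop
   vertex 0.3 1.5 2.7
   vertex 0.2 0.4 3.3
   vertex 2.6 3.0 4.2
  endloop
 endfacet
 facet normal -0.678 0.532 0.508
  outer loop
   vertex 0.3 1.5 2.7
   vertex 2.6 3.0 4.2
   vertex 2.2 4.4 2.2
  endloop
 endfacet
 facet normal -0.773 -0.248 -0.584
  outer loop
   vertex 0.3 1.5 2.7
   vertex 2.2 1.7 0.1
   vertex 0.2 0.4 3.3
  endloop
 endfacet
 facet normal -0.753 0.404 -0.519
  outer loop
   vertex 0.3 1.5 2.7
   vertex 2.2 4.4 2.2
   vertex 2.2 1.7 0.1
  endloop
 endfacet
 facet normal 0.328 -0.919 0.219
  outer loop
   vertex 3.1 1.1 1.9
   vertex 4.1 2.1 4.6
   vertex 0.2 0.4 3.3
  endloop
 endfacet
 facet normal 0.207 -0.977 -0.059
  outer loop
   vertex 3.1 1.1 1.9
   vertex 0.2 0.4 3.3
   vertex 3.7 1.3 0.7
  endloop
 endfacet
 facet normal 0.521 -0.845 0.120
  outer loop
   vertex 3.1 1.1 1.9
   vertex 3.7 1.3 0.7
   vertex 4.1 2.1 4.6
  endloop
 endfacet
 facet normal 0.350 0.724 -0.594
  outer loop
   vertex 3.7 3.1 1.5
   vertex 2.2 4.4 2.2
   vertex 4.5 4.6 3.8
  endloop
 endfacet
 facet normal 0.881 0.192 -0.432
  outer loop
   vertex 3.7 3.1 1.5
   vertex 4.5 4.6 3.8
   vertex 3.7 1.3 0.7
  endloop
 endfacet
 facet normal 0.162 0.606 -0.779
  outer loop
   vertex 3.7 3.1 1.5
   vertex 2.2 1.7 0.1
   vertex 2.2 4.4 2.2
  endloop
 endfacet
 facet normal 0.428 0.367 -0.826
  outer loop
   vertex 3.7 3.1 1.5
   vertex 3.7 1.3 0.7
   vertex 2.2 1.7 0.1
  endloop
 endfacet
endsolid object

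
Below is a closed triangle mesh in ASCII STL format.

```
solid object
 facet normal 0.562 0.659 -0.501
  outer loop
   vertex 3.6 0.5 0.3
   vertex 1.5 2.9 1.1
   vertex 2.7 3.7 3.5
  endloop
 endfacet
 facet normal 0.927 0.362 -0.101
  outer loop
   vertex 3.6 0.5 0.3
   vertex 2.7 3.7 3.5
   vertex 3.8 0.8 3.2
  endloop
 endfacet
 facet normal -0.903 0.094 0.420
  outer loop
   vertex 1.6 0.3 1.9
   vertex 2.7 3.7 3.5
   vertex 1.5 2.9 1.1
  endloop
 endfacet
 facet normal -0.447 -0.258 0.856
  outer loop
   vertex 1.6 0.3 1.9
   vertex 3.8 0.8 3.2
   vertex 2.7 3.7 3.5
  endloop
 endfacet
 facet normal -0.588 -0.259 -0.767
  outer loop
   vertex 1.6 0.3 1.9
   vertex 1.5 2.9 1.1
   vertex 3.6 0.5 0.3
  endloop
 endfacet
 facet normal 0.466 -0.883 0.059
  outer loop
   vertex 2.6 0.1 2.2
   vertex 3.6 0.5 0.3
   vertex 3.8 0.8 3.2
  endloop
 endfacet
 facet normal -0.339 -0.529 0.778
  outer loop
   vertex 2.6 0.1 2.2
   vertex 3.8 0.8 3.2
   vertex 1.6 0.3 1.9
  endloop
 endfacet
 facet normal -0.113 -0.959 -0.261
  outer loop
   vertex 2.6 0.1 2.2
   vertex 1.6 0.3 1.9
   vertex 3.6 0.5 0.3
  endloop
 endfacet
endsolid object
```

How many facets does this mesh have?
8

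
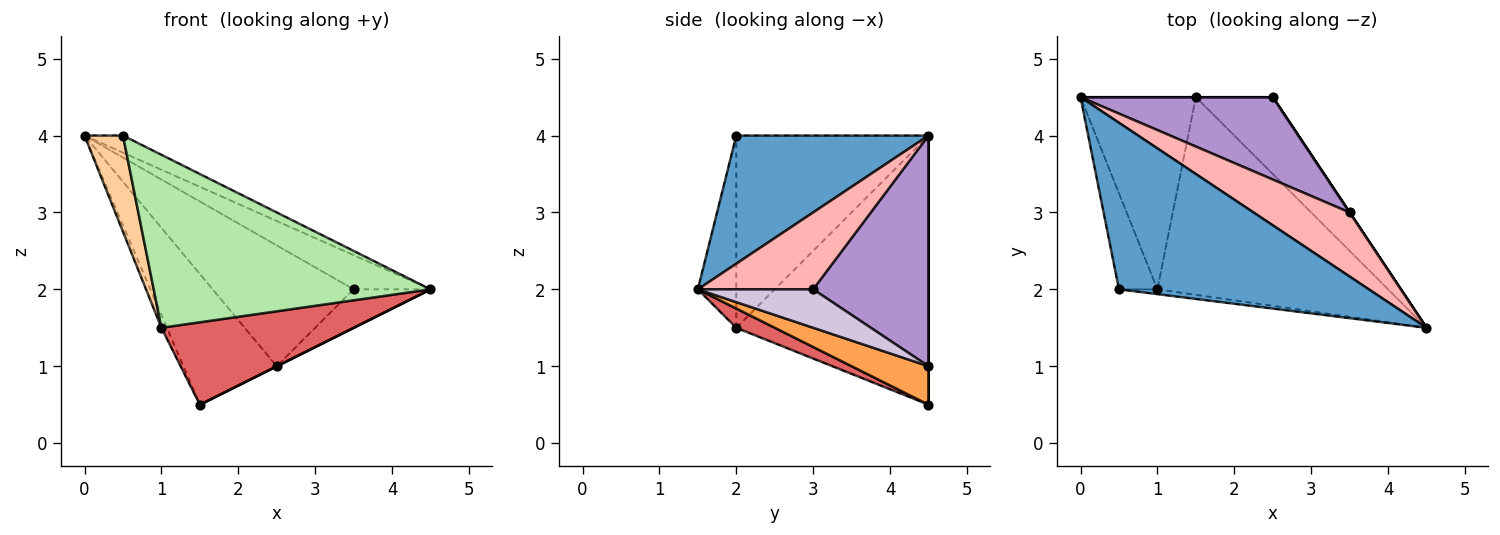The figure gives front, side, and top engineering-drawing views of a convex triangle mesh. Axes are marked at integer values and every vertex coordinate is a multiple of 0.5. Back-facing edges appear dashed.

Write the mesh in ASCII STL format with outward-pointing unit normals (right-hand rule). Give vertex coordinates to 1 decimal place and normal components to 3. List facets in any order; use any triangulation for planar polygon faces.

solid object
 facet normal 0.454 0.091 0.886
  outer loop
   vertex 0.5 2.0 4.0
   vertex 4.5 1.5 2.0
   vertex 0.0 4.5 4.0
  endloop
 endfacet
 facet normal 0.000 1.000 0.000
  outer loop
   vertex 2.5 4.5 1.0
   vertex 1.5 4.5 0.5
   vertex 0.0 4.5 4.0
  endloop
 endfacet
 facet normal 0.447 0.000 -0.894
  outer loop
   vertex 2.5 4.5 1.0
   vertex 4.5 1.5 2.0
   vertex 1.5 4.5 0.5
  endloop
 endfacet
 facet normal -0.962 -0.192 -0.192
  outer loop
   vertex 1.0 2.0 1.5
   vertex 0.5 2.0 4.0
   vertex 0.0 4.5 4.0
  endloop
 endfacet
 facet normal -0.919 0.026 -0.394
  outer loop
   vertex 1.0 2.0 1.5
   vertex 0.0 4.5 4.0
   vertex 1.5 4.5 0.5
  endloop
 endfacet
 facet normal -0.138 -0.990 -0.028
  outer loop
   vertex 1.0 2.0 1.5
   vertex 4.5 1.5 2.0
   vertex 0.5 2.0 4.0
  endloop
 endfacet
 facet normal 0.077 -0.383 -0.920
  outer loop
   vertex 1.0 2.0 1.5
   vertex 1.5 4.5 0.5
   vertex 4.5 1.5 2.0
  endloop
 endfacet
 facet normal 0.577 0.384 0.721
  outer loop
   vertex 3.5 3.0 2.0
   vertex 0.0 4.5 4.0
   vertex 4.5 1.5 2.0
  endloop
 endfacet
 facet normal 0.560 0.684 0.467
  outer loop
   vertex 3.5 3.0 2.0
   vertex 2.5 4.5 1.0
   vertex 0.0 4.5 4.0
  endloop
 endfacet
 facet normal 0.832 0.555 0.000
  outer loop
   vertex 3.5 3.0 2.0
   vertex 4.5 1.5 2.0
   vertex 2.5 4.5 1.0
  endloop
 endfacet
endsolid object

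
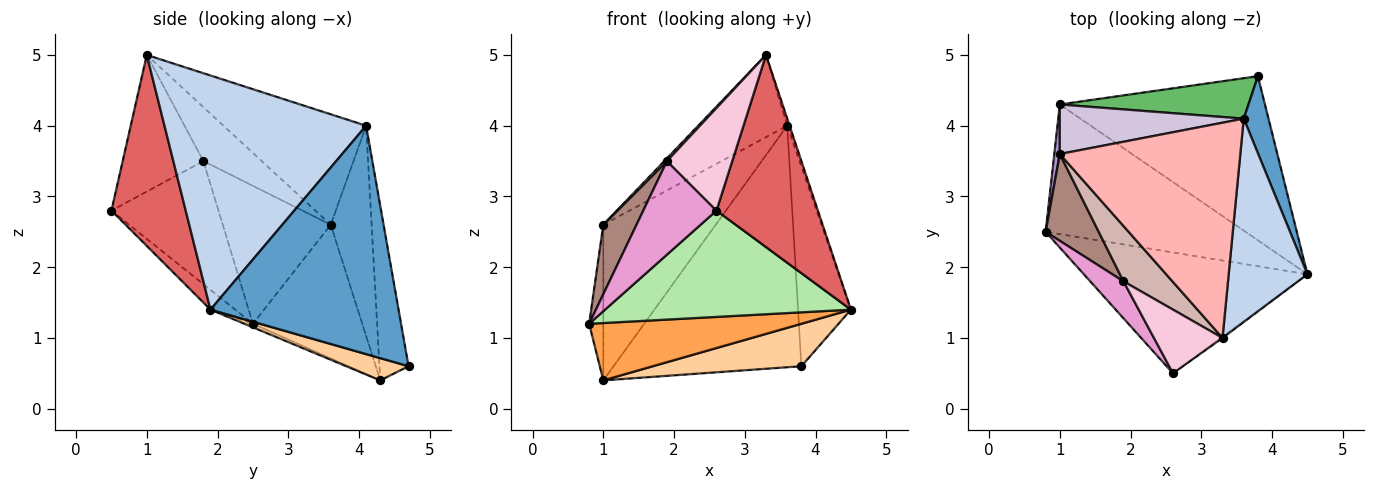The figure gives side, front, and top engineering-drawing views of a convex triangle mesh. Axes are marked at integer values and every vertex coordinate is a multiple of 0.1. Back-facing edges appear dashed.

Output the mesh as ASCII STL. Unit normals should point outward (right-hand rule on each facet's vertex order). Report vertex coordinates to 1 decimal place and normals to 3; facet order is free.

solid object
 facet normal 0.958 0.269 0.104
  outer loop
   vertex 3.6 4.1 4.0
   vertex 4.5 1.9 1.4
   vertex 3.8 4.7 0.6
  endloop
 endfacet
 facet normal 0.948 0.011 0.319
  outer loop
   vertex 3.6 4.1 4.0
   vertex 3.3 1.0 5.0
   vertex 4.5 1.9 1.4
  endloop
 endfacet
 facet normal -0.016 -0.405 -0.914
  outer loop
   vertex 1.0 4.3 0.4
   vertex 4.5 1.9 1.4
   vertex 0.8 2.5 1.2
  endloop
 endfacet
 facet normal 0.104 -0.249 -0.963
  outer loop
   vertex 1.0 4.3 0.4
   vertex 3.8 4.7 0.6
   vertex 4.5 1.9 1.4
  endloop
 endfacet
 facet normal -0.151 0.975 0.163
  outer loop
   vertex 1.0 4.3 0.4
   vertex 3.6 4.1 4.0
   vertex 3.8 4.7 0.6
  endloop
 endfacet
 facet normal -0.066 -0.659 -0.749
  outer loop
   vertex 2.6 0.5 2.8
   vertex 0.8 2.5 1.2
   vertex 4.5 1.9 1.4
  endloop
 endfacet
 facet normal 0.591 -0.807 -0.005
  outer loop
   vertex 2.6 0.5 2.8
   vertex 4.5 1.9 1.4
   vertex 3.3 1.0 5.0
  endloop
 endfacet
 facet normal -0.496 0.310 0.811
  outer loop
   vertex 1.0 3.6 2.6
   vertex 3.3 1.0 5.0
   vertex 3.6 4.1 4.0
  endloop
 endfacet
 facet normal -0.991 0.128 0.041
  outer loop
   vertex 1.0 3.6 2.6
   vertex 1.0 4.3 0.4
   vertex 0.8 2.5 1.2
  endloop
 endfacet
 facet normal -0.327 0.900 0.286
  outer loop
   vertex 1.0 3.6 2.6
   vertex 3.6 4.1 4.0
   vertex 1.0 4.3 0.4
  endloop
 endfacet
 facet normal -0.897 -0.276 0.345
  outer loop
   vertex 1.9 1.8 3.5
   vertex 1.0 3.6 2.6
   vertex 0.8 2.5 1.2
  endloop
 endfacet
 facet normal -0.740 -0.034 0.672
  outer loop
   vertex 1.9 1.8 3.5
   vertex 3.3 1.0 5.0
   vertex 1.0 3.6 2.6
  endloop
 endfacet
 facet normal -0.806 -0.551 0.218
  outer loop
   vertex 1.9 1.8 3.5
   vertex 0.8 2.5 1.2
   vertex 2.6 0.5 2.8
  endloop
 endfacet
 facet normal -0.724 -0.586 0.364
  outer loop
   vertex 1.9 1.8 3.5
   vertex 2.6 0.5 2.8
   vertex 3.3 1.0 5.0
  endloop
 endfacet
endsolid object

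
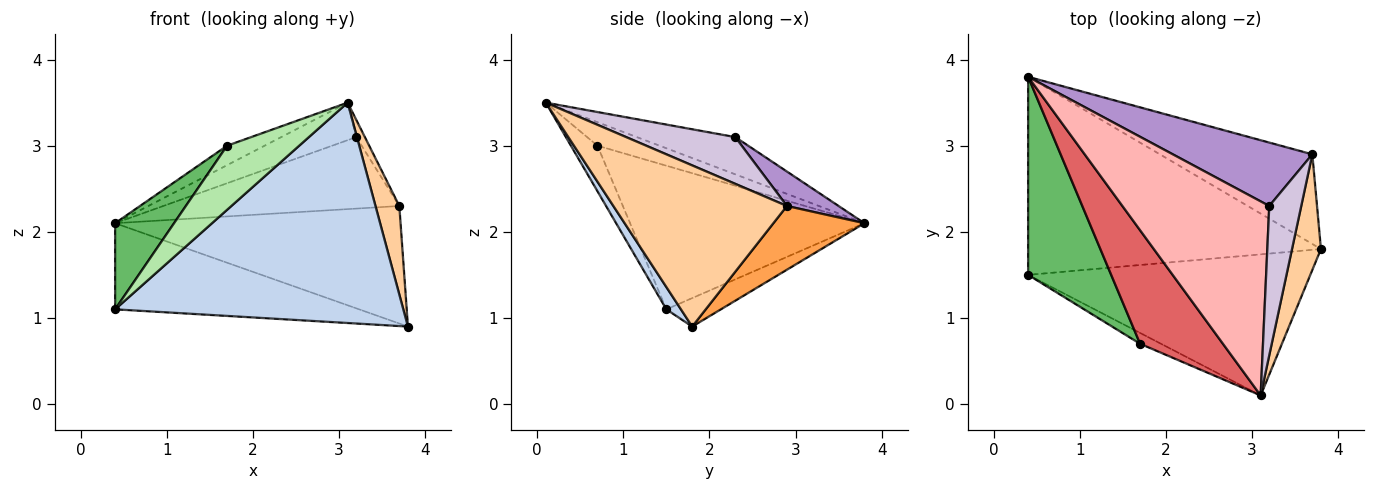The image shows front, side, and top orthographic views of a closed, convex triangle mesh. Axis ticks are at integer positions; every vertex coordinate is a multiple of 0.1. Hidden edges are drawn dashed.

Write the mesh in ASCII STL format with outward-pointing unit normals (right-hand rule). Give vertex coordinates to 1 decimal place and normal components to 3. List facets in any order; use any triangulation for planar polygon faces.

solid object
 facet normal -0.089 0.397 -0.913
  outer loop
   vertex 0.4 3.8 2.1
   vertex 3.8 1.8 0.9
   vertex 0.4 1.5 1.1
  endloop
 endfacet
 facet normal 0.043 -0.841 -0.539
  outer loop
   vertex 3.1 0.1 3.5
   vertex 0.4 1.5 1.1
   vertex 3.8 1.8 0.9
  endloop
 endfacet
 facet normal 0.246 0.771 -0.588
  outer loop
   vertex 3.7 2.9 2.3
   vertex 3.8 1.8 0.9
   vertex 0.4 3.8 2.1
  endloop
 endfacet
 facet normal 0.975 -0.134 0.175
  outer loop
   vertex 3.7 2.9 2.3
   vertex 3.1 0.1 3.5
   vertex 3.8 1.8 0.9
  endloop
 endfacet
 facet normal -0.846 -0.213 0.489
  outer loop
   vertex 1.7 0.7 3.0
   vertex 0.4 3.8 2.1
   vertex 0.4 1.5 1.1
  endloop
 endfacet
 facet normal -0.341 -0.927 -0.157
  outer loop
   vertex 1.7 0.7 3.0
   vertex 0.4 1.5 1.1
   vertex 3.1 0.1 3.5
  endloop
 endfacet
 facet normal -0.269 0.163 0.949
  outer loop
   vertex 1.7 0.7 3.0
   vertex 3.1 0.1 3.5
   vertex 0.4 3.8 2.1
  endloop
 endfacet
 facet normal -0.242 0.184 0.953
  outer loop
   vertex 3.2 2.3 3.1
   vertex 0.4 3.8 2.1
   vertex 3.1 0.1 3.5
  endloop
 endfacet
 facet normal 0.162 0.738 0.655
  outer loop
   vertex 3.2 2.3 3.1
   vertex 3.7 2.9 2.3
   vertex 0.4 3.8 2.1
  endloop
 endfacet
 facet normal 0.824 0.065 0.563
  outer loop
   vertex 3.2 2.3 3.1
   vertex 3.1 0.1 3.5
   vertex 3.7 2.9 2.3
  endloop
 endfacet
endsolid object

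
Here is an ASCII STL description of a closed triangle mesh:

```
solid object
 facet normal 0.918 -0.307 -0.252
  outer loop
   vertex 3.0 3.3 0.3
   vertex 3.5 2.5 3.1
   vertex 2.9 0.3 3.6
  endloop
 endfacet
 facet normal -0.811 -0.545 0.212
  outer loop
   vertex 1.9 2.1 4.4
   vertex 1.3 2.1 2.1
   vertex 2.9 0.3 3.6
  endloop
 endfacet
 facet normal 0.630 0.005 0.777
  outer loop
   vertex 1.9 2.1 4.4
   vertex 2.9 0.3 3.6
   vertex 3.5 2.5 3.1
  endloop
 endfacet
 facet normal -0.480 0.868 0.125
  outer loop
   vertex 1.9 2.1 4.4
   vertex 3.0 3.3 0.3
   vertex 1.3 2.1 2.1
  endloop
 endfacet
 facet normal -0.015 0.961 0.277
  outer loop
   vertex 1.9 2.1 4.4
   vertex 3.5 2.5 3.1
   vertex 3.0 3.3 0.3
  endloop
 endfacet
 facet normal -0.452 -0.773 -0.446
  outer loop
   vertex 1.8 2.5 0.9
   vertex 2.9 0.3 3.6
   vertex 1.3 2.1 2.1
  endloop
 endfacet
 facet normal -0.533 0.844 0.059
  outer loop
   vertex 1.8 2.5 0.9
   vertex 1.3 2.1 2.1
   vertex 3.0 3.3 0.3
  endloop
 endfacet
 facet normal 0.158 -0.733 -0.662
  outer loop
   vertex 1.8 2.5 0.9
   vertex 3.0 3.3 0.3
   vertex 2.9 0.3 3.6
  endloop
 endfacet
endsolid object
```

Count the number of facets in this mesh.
8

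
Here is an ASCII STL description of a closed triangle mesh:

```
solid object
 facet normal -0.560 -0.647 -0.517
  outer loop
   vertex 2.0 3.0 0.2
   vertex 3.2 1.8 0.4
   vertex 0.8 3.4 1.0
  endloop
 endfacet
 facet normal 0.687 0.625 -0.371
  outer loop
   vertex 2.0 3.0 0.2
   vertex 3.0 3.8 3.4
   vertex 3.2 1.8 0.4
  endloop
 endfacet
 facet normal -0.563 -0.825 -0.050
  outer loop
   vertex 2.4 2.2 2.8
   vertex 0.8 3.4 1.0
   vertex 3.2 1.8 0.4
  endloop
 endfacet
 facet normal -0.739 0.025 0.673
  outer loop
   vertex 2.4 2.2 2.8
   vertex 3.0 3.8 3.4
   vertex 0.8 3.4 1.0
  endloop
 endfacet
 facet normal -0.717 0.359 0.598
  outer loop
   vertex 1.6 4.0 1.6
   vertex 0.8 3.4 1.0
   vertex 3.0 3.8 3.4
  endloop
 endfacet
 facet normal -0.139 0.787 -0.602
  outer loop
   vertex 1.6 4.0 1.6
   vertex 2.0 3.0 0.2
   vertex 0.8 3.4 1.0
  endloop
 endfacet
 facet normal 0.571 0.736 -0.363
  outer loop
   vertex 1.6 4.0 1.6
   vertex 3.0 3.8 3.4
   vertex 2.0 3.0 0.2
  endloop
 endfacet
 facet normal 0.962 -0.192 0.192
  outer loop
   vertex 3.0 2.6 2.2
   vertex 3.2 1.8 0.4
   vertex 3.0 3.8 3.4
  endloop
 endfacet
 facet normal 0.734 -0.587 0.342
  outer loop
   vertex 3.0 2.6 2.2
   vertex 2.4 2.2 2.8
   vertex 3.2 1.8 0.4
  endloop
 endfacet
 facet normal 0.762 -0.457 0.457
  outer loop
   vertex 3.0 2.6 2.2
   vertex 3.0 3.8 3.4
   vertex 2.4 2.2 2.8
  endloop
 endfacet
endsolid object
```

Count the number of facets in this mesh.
10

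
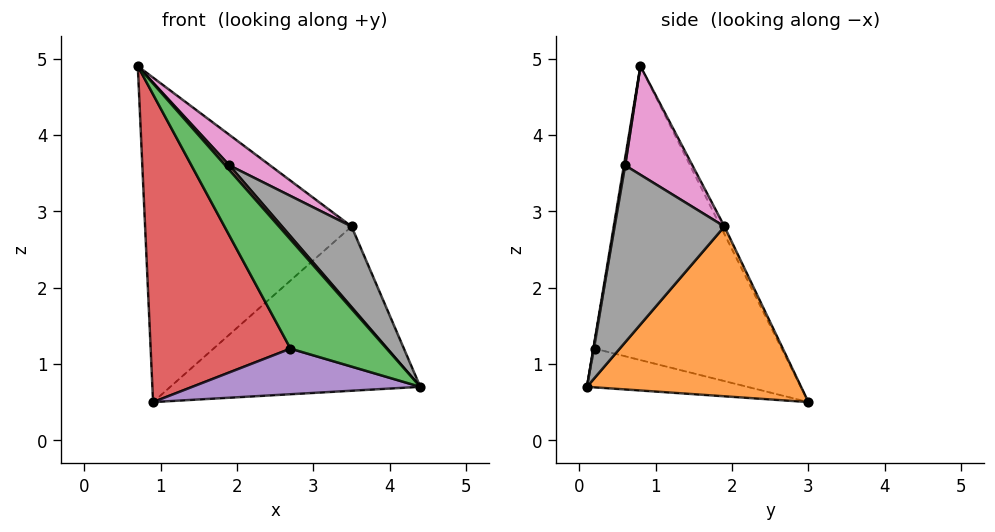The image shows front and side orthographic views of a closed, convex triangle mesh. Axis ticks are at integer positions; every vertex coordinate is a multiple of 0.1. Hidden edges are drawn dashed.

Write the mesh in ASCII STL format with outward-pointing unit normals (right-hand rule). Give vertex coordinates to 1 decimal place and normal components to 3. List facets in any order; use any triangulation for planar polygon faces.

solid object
 facet normal -0.017 0.895 0.447
  outer loop
   vertex 3.5 1.9 2.8
   vertex 0.9 3.0 0.5
   vertex 0.7 0.8 4.9
  endloop
 endfacet
 facet normal 0.610 0.712 -0.349
  outer loop
   vertex 3.5 1.9 2.8
   vertex 4.4 0.1 0.7
   vertex 0.9 3.0 0.5
  endloop
 endfacet
 facet normal -0.013 -0.988 0.153
  outer loop
   vertex 2.7 0.2 1.2
   vertex 4.4 0.1 0.7
   vertex 0.7 0.8 4.9
  endloop
 endfacet
 facet normal -0.759 -0.568 -0.318
  outer loop
   vertex 2.7 0.2 1.2
   vertex 0.7 0.8 4.9
   vertex 0.9 3.0 0.5
  endloop
 endfacet
 facet normal -0.280 -0.399 -0.873
  outer loop
   vertex 2.7 0.2 1.2
   vertex 0.9 3.0 0.5
   vertex 4.4 0.1 0.7
  endloop
 endfacet
 facet normal 0.269 -0.883 0.384
  outer loop
   vertex 1.9 0.6 3.6
   vertex 0.7 0.8 4.9
   vertex 4.4 0.1 0.7
  endloop
 endfacet
 facet normal 0.646 -0.391 0.656
  outer loop
   vertex 1.9 0.6 3.6
   vertex 3.5 1.9 2.8
   vertex 0.7 0.8 4.9
  endloop
 endfacet
 facet normal 0.653 -0.414 0.634
  outer loop
   vertex 1.9 0.6 3.6
   vertex 4.4 0.1 0.7
   vertex 3.5 1.9 2.8
  endloop
 endfacet
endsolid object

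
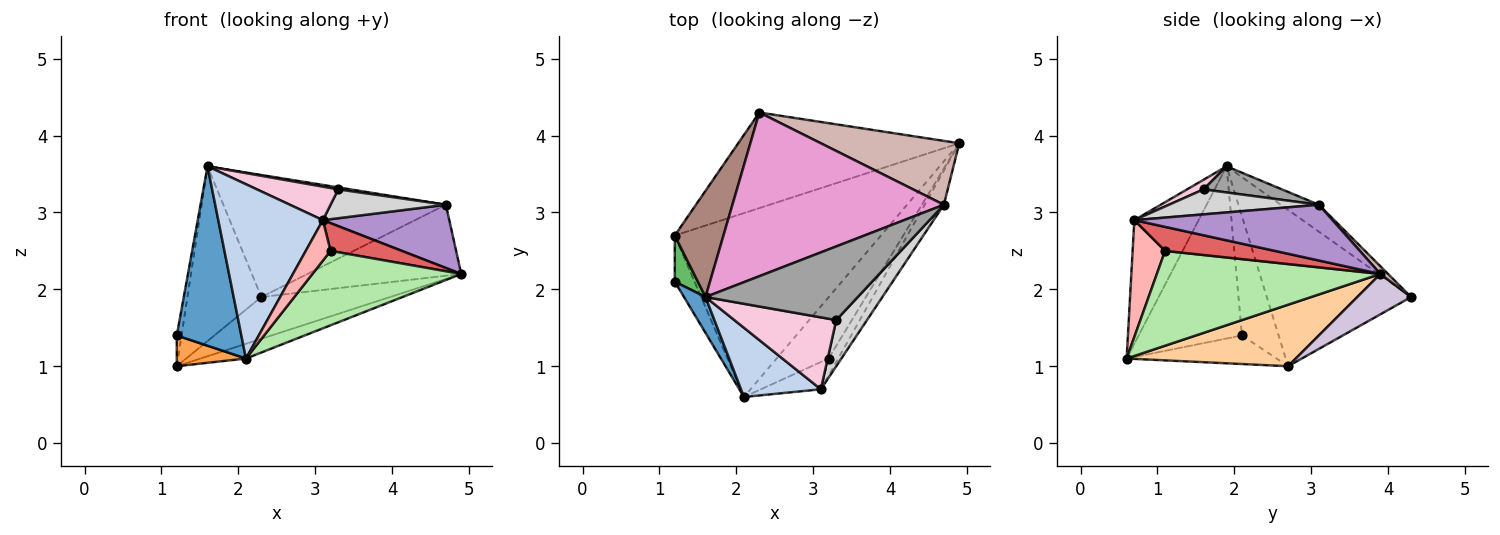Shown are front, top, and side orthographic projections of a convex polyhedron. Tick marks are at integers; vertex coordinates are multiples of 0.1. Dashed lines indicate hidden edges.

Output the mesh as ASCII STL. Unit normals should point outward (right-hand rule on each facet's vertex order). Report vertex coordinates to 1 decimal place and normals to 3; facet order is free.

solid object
 facet normal -0.843 -0.527 0.105
  outer loop
   vertex 1.6 1.9 3.6
   vertex 1.2 2.1 1.4
   vertex 2.1 0.6 1.1
  endloop
 endfacet
 facet normal -0.496 -0.807 0.320
  outer loop
   vertex 3.1 0.7 2.9
   vertex 1.6 1.9 3.6
   vertex 2.1 0.6 1.1
  endloop
 endfacet
 facet normal -0.769 -0.355 -0.532
  outer loop
   vertex 1.2 2.7 1.0
   vertex 2.1 0.6 1.1
   vertex 1.2 2.1 1.4
  endloop
 endfacet
 facet normal 0.285 0.077 -0.955
  outer loop
   vertex 1.2 2.7 1.0
   vertex 4.9 3.9 2.2
   vertex 2.1 0.6 1.1
  endloop
 endfacet
 facet normal -0.974 0.126 0.189
  outer loop
   vertex 1.2 2.7 1.0
   vertex 1.2 2.1 1.4
   vertex 1.6 1.9 3.6
  endloop
 endfacet
 facet normal 0.757 -0.504 -0.415
  outer loop
   vertex 3.2 1.1 2.5
   vertex 2.1 0.6 1.1
   vertex 4.9 3.9 2.2
  endloop
 endfacet
 facet normal 0.795 -0.517 -0.318
  outer loop
   vertex 3.2 1.1 2.5
   vertex 4.9 3.9 2.2
   vertex 3.1 0.7 2.9
  endloop
 endfacet
 facet normal 0.736 -0.562 -0.378
  outer loop
   vertex 3.2 1.1 2.5
   vertex 3.1 0.7 2.9
   vertex 2.1 0.6 1.1
  endloop
 endfacet
 facet normal 0.810 -0.516 -0.279
  outer loop
   vertex 4.7 3.1 3.1
   vertex 3.1 0.7 2.9
   vertex 4.9 3.9 2.2
  endloop
 endfacet
 facet normal 0.165 0.395 -0.904
  outer loop
   vertex 2.3 4.3 1.9
   vertex 4.9 3.9 2.2
   vertex 1.2 2.7 1.0
  endloop
 endfacet
 facet normal -0.858 0.439 0.267
  outer loop
   vertex 2.3 4.3 1.9
   vertex 1.2 2.7 1.0
   vertex 1.6 1.9 3.6
  endloop
 endfacet
 facet normal 0.037 0.743 0.669
  outer loop
   vertex 2.3 4.3 1.9
   vertex 4.7 3.1 3.1
   vertex 4.9 3.9 2.2
  endloop
 endfacet
 facet normal -0.102 0.595 0.798
  outer loop
   vertex 2.3 4.3 1.9
   vertex 1.6 1.9 3.6
   vertex 4.7 3.1 3.1
  endloop
 endfacet
 facet normal 0.085 -0.420 0.903
  outer loop
   vertex 3.3 1.6 3.3
   vertex 1.6 1.9 3.6
   vertex 3.1 0.7 2.9
  endloop
 endfacet
 facet normal 0.169 -0.027 0.985
  outer loop
   vertex 3.3 1.6 3.3
   vertex 4.7 3.1 3.1
   vertex 1.6 1.9 3.6
  endloop
 endfacet
 facet normal 0.567 -0.436 0.698
  outer loop
   vertex 3.3 1.6 3.3
   vertex 3.1 0.7 2.9
   vertex 4.7 3.1 3.1
  endloop
 endfacet
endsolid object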